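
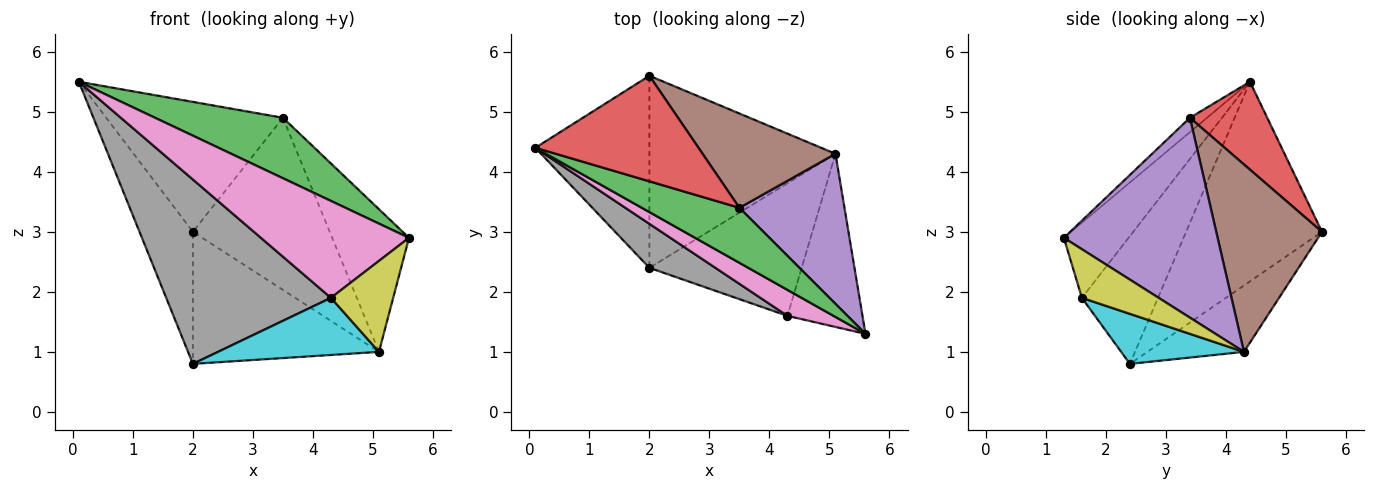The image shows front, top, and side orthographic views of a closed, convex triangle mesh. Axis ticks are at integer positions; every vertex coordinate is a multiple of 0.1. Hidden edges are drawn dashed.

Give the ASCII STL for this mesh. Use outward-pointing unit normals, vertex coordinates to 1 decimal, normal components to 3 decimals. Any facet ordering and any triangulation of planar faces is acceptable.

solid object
 facet normal -0.822 0.323 -0.470
  outer loop
   vertex 2.0 2.4 0.8
   vertex 0.1 4.4 5.5
   vertex 2.0 5.6 3.0
  endloop
 endfacet
 facet normal -0.282 0.544 -0.791
  outer loop
   vertex 5.1 4.3 1.0
   vertex 2.0 2.4 0.8
   vertex 2.0 5.6 3.0
  endloop
 endfacet
 facet normal -0.098 -0.736 0.670
  outer loop
   vertex 3.5 3.4 4.9
   vertex 0.1 4.4 5.5
   vertex 5.6 1.3 2.9
  endloop
 endfacet
 facet normal 0.322 0.735 0.597
  outer loop
   vertex 3.5 3.4 4.9
   vertex 2.0 5.6 3.0
   vertex 0.1 4.4 5.5
  endloop
 endfacet
 facet normal 0.810 0.404 0.425
  outer loop
   vertex 3.5 3.4 4.9
   vertex 5.6 1.3 2.9
   vertex 5.1 4.3 1.0
  endloop
 endfacet
 facet normal 0.561 0.726 0.398
  outer loop
   vertex 3.5 3.4 4.9
   vertex 5.1 4.3 1.0
   vertex 2.0 5.6 3.0
  endloop
 endfacet
 facet normal -0.389 -0.890 0.239
  outer loop
   vertex 4.3 1.6 1.9
   vertex 5.6 1.3 2.9
   vertex 0.1 4.4 5.5
  endloop
 endfacet
 facet normal -0.410 -0.887 0.212
  outer loop
   vertex 4.3 1.6 1.9
   vertex 0.1 4.4 5.5
   vertex 2.0 2.4 0.8
  endloop
 endfacet
 facet normal 0.498 -0.403 -0.768
  outer loop
   vertex 4.3 1.6 1.9
   vertex 5.1 4.3 1.0
   vertex 5.6 1.3 2.9
  endloop
 endfacet
 facet normal 0.289 -0.379 -0.879
  outer loop
   vertex 4.3 1.6 1.9
   vertex 2.0 2.4 0.8
   vertex 5.1 4.3 1.0
  endloop
 endfacet
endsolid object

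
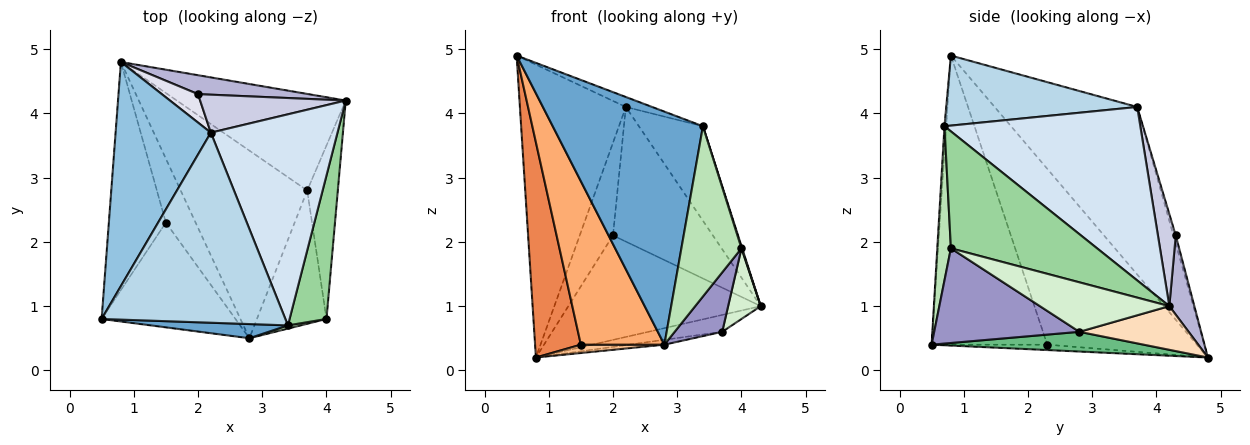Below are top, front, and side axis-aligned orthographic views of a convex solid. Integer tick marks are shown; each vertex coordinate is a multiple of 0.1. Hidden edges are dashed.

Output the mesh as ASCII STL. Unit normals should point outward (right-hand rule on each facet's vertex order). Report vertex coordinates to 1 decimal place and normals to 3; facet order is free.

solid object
 facet normal -0.011 -0.998 0.061
  outer loop
   vertex 3.4 0.7 3.8
   vertex 0.5 0.8 4.9
   vertex 2.8 0.5 0.4
  endloop
 endfacet
 facet normal -0.730 0.543 0.415
  outer loop
   vertex 2.2 3.7 4.1
   vertex 0.8 4.8 0.2
   vertex 0.5 0.8 4.9
  endloop
 endfacet
 facet normal 0.356 0.049 0.933
  outer loop
   vertex 2.2 3.7 4.1
   vertex 0.5 0.8 4.9
   vertex 3.4 0.7 3.8
  endloop
 endfacet
 facet normal 0.781 0.255 0.570
  outer loop
   vertex 2.2 3.7 4.1
   vertex 3.4 0.7 3.8
   vertex 4.3 4.2 1.0
  endloop
 endfacet
 facet normal -0.913 -0.279 -0.296
  outer loop
   vertex 1.5 2.3 0.4
   vertex 0.5 0.8 4.9
   vertex 0.8 4.8 0.2
  endloop
 endfacet
 facet normal -0.759 -0.548 -0.351
  outer loop
   vertex 1.5 2.3 0.4
   vertex 2.8 0.5 0.4
   vertex 0.5 0.8 4.9
  endloop
 endfacet
 facet normal -0.177 -0.128 -0.976
  outer loop
   vertex 1.5 2.3 0.4
   vertex 0.8 4.8 0.2
   vertex 2.8 0.5 0.4
  endloop
 endfacet
 facet normal 0.247 0.167 -0.955
  outer loop
   vertex 3.7 2.8 0.6
   vertex 0.8 4.8 0.2
   vertex 4.3 4.2 1.0
  endloop
 endfacet
 facet normal 0.154 0.026 -0.988
  outer loop
   vertex 3.7 2.8 0.6
   vertex 2.8 0.5 0.4
   vertex 0.8 4.8 0.2
  endloop
 endfacet
 facet normal 0.954 -0.004 0.301
  outer loop
   vertex 4.0 0.8 1.9
   vertex 4.3 4.2 1.0
   vertex 3.4 0.7 3.8
  endloop
 endfacet
 facet normal 0.221 -0.975 0.018
  outer loop
   vertex 4.0 0.8 1.9
   vertex 3.4 0.7 3.8
   vertex 2.8 0.5 0.4
  endloop
 endfacet
 facet normal 0.832 -0.210 -0.514
  outer loop
   vertex 4.0 0.8 1.9
   vertex 3.7 2.8 0.6
   vertex 4.3 4.2 1.0
  endloop
 endfacet
 facet normal 0.779 -0.255 -0.572
  outer loop
   vertex 4.0 0.8 1.9
   vertex 2.8 0.5 0.4
   vertex 3.7 2.8 0.6
  endloop
 endfacet
 facet normal 0.127 0.976 0.177
  outer loop
   vertex 2.0 4.3 2.1
   vertex 4.3 4.2 1.0
   vertex 0.8 4.8 0.2
  endloop
 endfacet
 facet normal 0.169 0.949 0.268
  outer loop
   vertex 2.0 4.3 2.1
   vertex 2.2 3.7 4.1
   vertex 4.3 4.2 1.0
  endloop
 endfacet
 facet normal -0.066 0.954 0.293
  outer loop
   vertex 2.0 4.3 2.1
   vertex 0.8 4.8 0.2
   vertex 2.2 3.7 4.1
  endloop
 endfacet
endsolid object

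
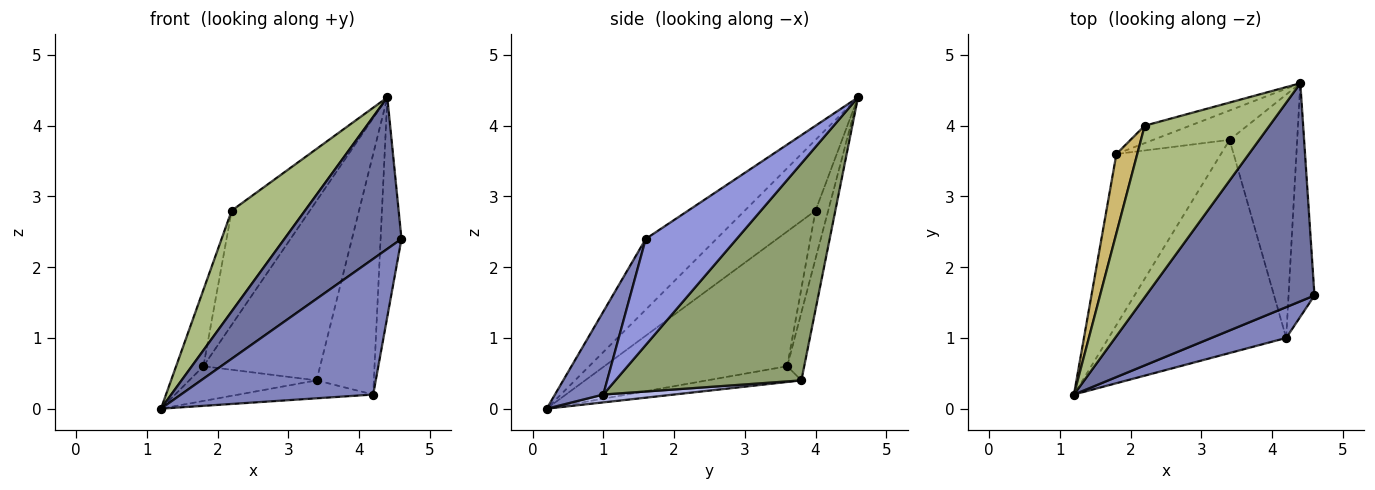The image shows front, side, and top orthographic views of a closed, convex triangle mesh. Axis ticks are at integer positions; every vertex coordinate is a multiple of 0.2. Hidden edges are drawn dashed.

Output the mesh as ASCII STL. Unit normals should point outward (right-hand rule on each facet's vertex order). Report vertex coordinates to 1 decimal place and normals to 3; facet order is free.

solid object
 facet normal -0.326 -0.539 0.776
  outer loop
   vertex 4.4 4.6 4.4
   vertex 1.2 0.2 0.0
   vertex 4.6 1.6 2.4
  endloop
 endfacet
 facet normal 0.238 -0.947 0.215
  outer loop
   vertex 4.2 1.0 0.2
   vertex 4.6 1.6 2.4
   vertex 1.2 0.2 0.0
  endloop
 endfacet
 facet normal 0.948 0.218 -0.232
  outer loop
   vertex 4.2 1.0 0.2
   vertex 4.4 4.6 4.4
   vertex 4.6 1.6 2.4
  endloop
 endfacet
 facet normal 0.044 0.084 -0.996
  outer loop
   vertex 3.4 3.8 0.4
   vertex 4.2 1.0 0.2
   vertex 1.2 0.2 0.0
  endloop
 endfacet
 facet normal 0.916 0.282 -0.285
  outer loop
   vertex 3.4 3.8 0.4
   vertex 4.4 4.6 4.4
   vertex 4.2 1.0 0.2
  endloop
 endfacet
 facet normal -0.439 -0.455 0.775
  outer loop
   vertex 2.2 4.0 2.8
   vertex 1.2 0.2 0.0
   vertex 4.4 4.6 4.4
  endloop
 endfacet
 facet normal -0.142 0.977 -0.160
  outer loop
   vertex 1.8 3.6 0.6
   vertex 4.4 4.6 4.4
   vertex 3.4 3.8 0.4
  endloop
 endfacet
 facet normal -0.158 0.976 -0.149
  outer loop
   vertex 1.8 3.6 0.6
   vertex 2.2 4.0 2.8
   vertex 4.4 4.6 4.4
  endloop
 endfacet
 facet normal -0.146 0.197 -0.970
  outer loop
   vertex 1.8 3.6 0.6
   vertex 3.4 3.8 0.4
   vertex 1.2 0.2 0.0
  endloop
 endfacet
 facet normal -0.978 0.146 0.151
  outer loop
   vertex 1.8 3.6 0.6
   vertex 1.2 0.2 0.0
   vertex 2.2 4.0 2.8
  endloop
 endfacet
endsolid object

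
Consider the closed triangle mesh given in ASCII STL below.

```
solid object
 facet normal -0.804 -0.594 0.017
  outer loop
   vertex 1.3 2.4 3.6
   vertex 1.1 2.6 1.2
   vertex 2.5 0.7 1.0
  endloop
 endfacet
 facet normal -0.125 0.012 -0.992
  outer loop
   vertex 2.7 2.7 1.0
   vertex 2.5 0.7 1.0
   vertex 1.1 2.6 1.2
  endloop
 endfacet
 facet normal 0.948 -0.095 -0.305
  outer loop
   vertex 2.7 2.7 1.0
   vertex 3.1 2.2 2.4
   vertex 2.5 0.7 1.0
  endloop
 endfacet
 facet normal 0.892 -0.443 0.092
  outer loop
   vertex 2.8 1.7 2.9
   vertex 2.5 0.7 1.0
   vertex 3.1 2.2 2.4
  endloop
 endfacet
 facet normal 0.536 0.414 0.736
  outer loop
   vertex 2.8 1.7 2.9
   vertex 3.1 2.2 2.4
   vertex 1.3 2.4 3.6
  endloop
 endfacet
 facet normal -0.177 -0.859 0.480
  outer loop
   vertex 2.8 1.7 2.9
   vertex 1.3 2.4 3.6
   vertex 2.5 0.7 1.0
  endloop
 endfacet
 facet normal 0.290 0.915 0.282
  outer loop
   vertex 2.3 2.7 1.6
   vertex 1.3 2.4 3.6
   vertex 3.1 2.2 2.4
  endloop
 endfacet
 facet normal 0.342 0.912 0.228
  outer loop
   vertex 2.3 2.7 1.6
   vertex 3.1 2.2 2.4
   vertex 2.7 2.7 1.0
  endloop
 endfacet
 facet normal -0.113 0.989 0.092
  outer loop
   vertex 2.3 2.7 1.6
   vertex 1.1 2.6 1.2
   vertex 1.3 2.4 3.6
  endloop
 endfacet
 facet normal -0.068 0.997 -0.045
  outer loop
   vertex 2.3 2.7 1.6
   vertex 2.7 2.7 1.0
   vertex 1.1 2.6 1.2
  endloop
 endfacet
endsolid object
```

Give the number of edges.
15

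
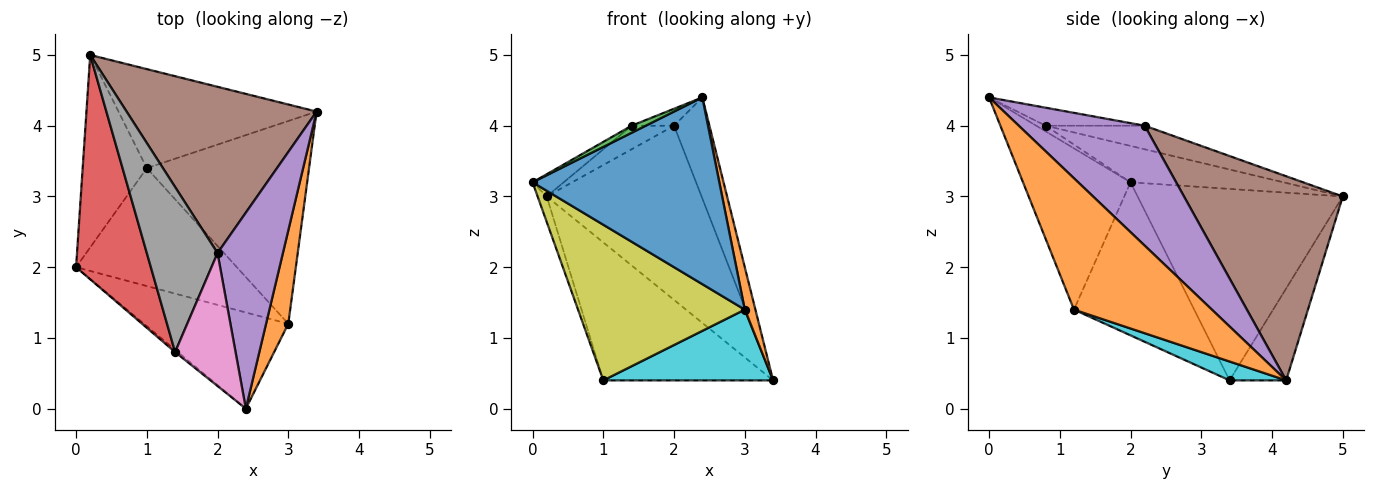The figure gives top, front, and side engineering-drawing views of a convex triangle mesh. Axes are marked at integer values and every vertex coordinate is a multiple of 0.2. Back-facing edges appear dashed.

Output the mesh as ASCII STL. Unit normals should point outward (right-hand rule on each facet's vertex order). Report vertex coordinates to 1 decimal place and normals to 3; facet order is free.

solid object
 facet normal -0.456 -0.791 -0.408
  outer loop
   vertex 3.0 1.2 1.4
   vertex 2.4 0.0 4.4
   vertex 0.0 2.0 3.2
  endloop
 endfacet
 facet normal 0.983 -0.076 0.166
  outer loop
   vertex 3.0 1.2 1.4
   vertex 3.4 4.2 0.4
   vertex 2.4 0.0 4.4
  endloop
 endfacet
 facet normal -0.535 -0.802 -0.267
  outer loop
   vertex 1.4 0.8 4.0
   vertex 0.0 2.0 3.2
   vertex 2.4 0.0 4.4
  endloop
 endfacet
 facet normal -0.436 0.089 0.896
  outer loop
   vertex 1.4 0.8 4.0
   vertex 0.2 5.0 3.0
   vertex 0.0 2.0 3.2
  endloop
 endfacet
 facet normal 0.853 0.239 0.465
  outer loop
   vertex 2.0 2.2 4.0
   vertex 2.4 0.0 4.4
   vertex 3.4 4.2 0.4
  endloop
 endfacet
 facet normal 0.596 0.581 0.554
  outer loop
   vertex 2.0 2.2 4.0
   vertex 3.4 4.2 0.4
   vertex 0.2 5.0 3.0
  endloop
 endfacet
 facet normal -0.283 0.121 0.951
  outer loop
   vertex 2.0 2.2 4.0
   vertex 1.4 0.8 4.0
   vertex 2.4 0.0 4.4
  endloop
 endfacet
 facet normal -0.313 0.134 0.940
  outer loop
   vertex 2.0 2.2 4.0
   vertex 0.2 5.0 3.0
   vertex 1.4 0.8 4.0
  endloop
 endfacet
 facet normal -0.498 -0.691 -0.524
  outer loop
   vertex 1.0 3.4 0.4
   vertex 3.0 1.2 1.4
   vertex 0.0 2.0 3.2
  endloop
 endfacet
 facet normal 0.109 -0.327 -0.939
  outer loop
   vertex 1.0 3.4 0.4
   vertex 3.4 4.2 0.4
   vertex 3.0 1.2 1.4
  endloop
 endfacet
 facet normal -0.947 0.042 -0.317
  outer loop
   vertex 1.0 3.4 0.4
   vertex 0.0 2.0 3.2
   vertex 0.2 5.0 3.0
  endloop
 endfacet
 facet normal -0.261 0.784 -0.563
  outer loop
   vertex 1.0 3.4 0.4
   vertex 0.2 5.0 3.0
   vertex 3.4 4.2 0.4
  endloop
 endfacet
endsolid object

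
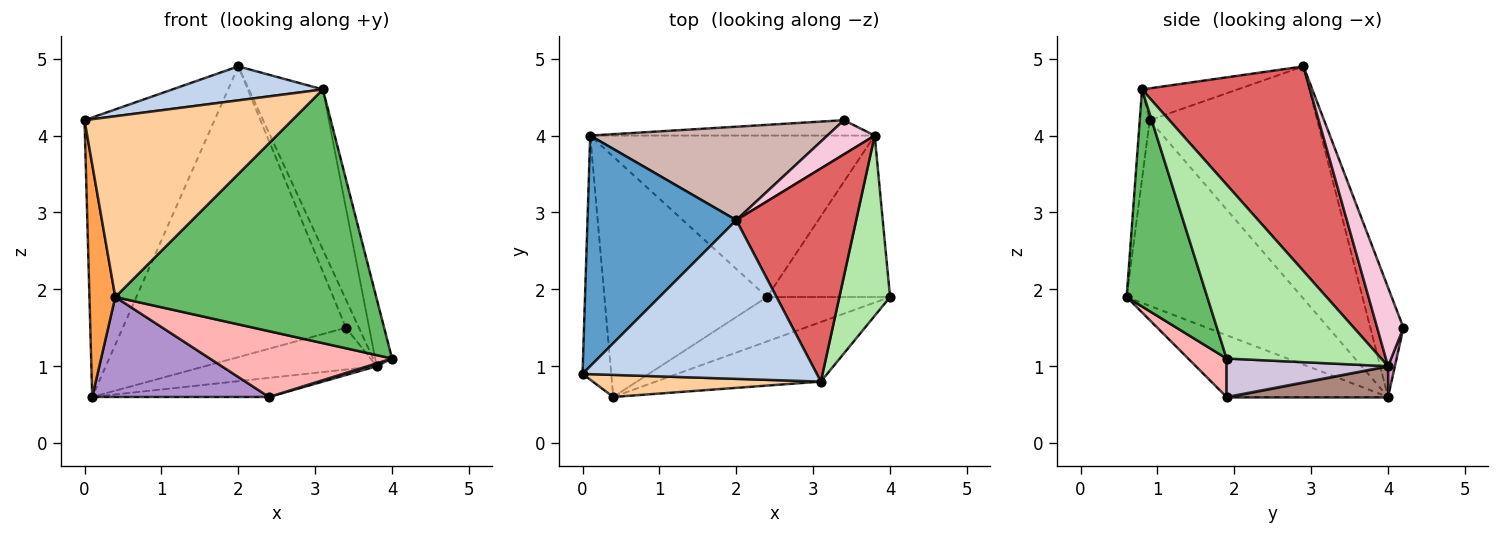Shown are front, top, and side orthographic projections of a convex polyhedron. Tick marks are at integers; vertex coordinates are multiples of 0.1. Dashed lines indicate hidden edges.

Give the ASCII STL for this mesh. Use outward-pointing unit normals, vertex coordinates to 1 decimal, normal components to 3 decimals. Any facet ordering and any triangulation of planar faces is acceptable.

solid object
 facet normal -0.705 0.547 0.451
  outer loop
   vertex 2.0 2.9 4.9
   vertex 0.1 4.0 0.6
   vertex 0.0 0.9 4.2
  endloop
 endfacet
 facet normal -0.132 -0.207 0.969
  outer loop
   vertex 3.1 0.8 4.6
   vertex 2.0 2.9 4.9
   vertex 0.0 0.9 4.2
  endloop
 endfacet
 facet normal -0.978 -0.144 -0.151
  outer loop
   vertex 0.4 0.6 1.9
   vertex 0.0 0.9 4.2
   vertex 0.1 4.0 0.6
  endloop
 endfacet
 facet normal -0.048 -0.992 0.121
  outer loop
   vertex 0.4 0.6 1.9
   vertex 3.1 0.8 4.6
   vertex 0.0 0.9 4.2
  endloop
 endfacet
 facet normal 0.288 -0.932 -0.219
  outer loop
   vertex 0.4 0.6 1.9
   vertex 4.0 1.9 1.1
   vertex 3.1 0.8 4.6
  endloop
 endfacet
 facet normal 0.955 0.104 0.278
  outer loop
   vertex 3.8 4.0 1.0
   vertex 3.1 0.8 4.6
   vertex 4.0 1.9 1.1
  endloop
 endfacet
 facet normal 0.807 0.355 0.472
  outer loop
   vertex 3.8 4.0 1.0
   vertex 2.0 2.9 4.9
   vertex 3.1 0.8 4.6
  endloop
 endfacet
 facet normal 0.172 -0.816 -0.551
  outer loop
   vertex 2.4 1.9 0.6
   vertex 4.0 1.9 1.1
   vertex 0.4 0.6 1.9
  endloop
 endfacet
 facet normal -0.331 -0.362 -0.871
  outer loop
   vertex 2.4 1.9 0.6
   vertex 0.4 0.6 1.9
   vertex 0.1 4.0 0.6
  endloop
 endfacet
 facet normal 0.298 -0.017 -0.954
  outer loop
   vertex 2.4 1.9 0.6
   vertex 3.8 4.0 1.0
   vertex 4.0 1.9 1.1
  endloop
 endfacet
 facet normal 0.107 0.117 -0.987
  outer loop
   vertex 2.4 1.9 0.6
   vertex 0.1 4.0 0.6
   vertex 3.8 4.0 1.0
  endloop
 endfacet
 facet normal -0.140 0.943 0.303
  outer loop
   vertex 3.4 4.2 1.5
   vertex 0.1 4.0 0.6
   vertex 2.0 2.9 4.9
  endloop
 endfacet
 facet normal 0.037 0.938 -0.345
  outer loop
   vertex 3.4 4.2 1.5
   vertex 3.8 4.0 1.0
   vertex 0.1 4.0 0.6
  endloop
 endfacet
 facet normal 0.789 0.391 0.474
  outer loop
   vertex 3.4 4.2 1.5
   vertex 2.0 2.9 4.9
   vertex 3.8 4.0 1.0
  endloop
 endfacet
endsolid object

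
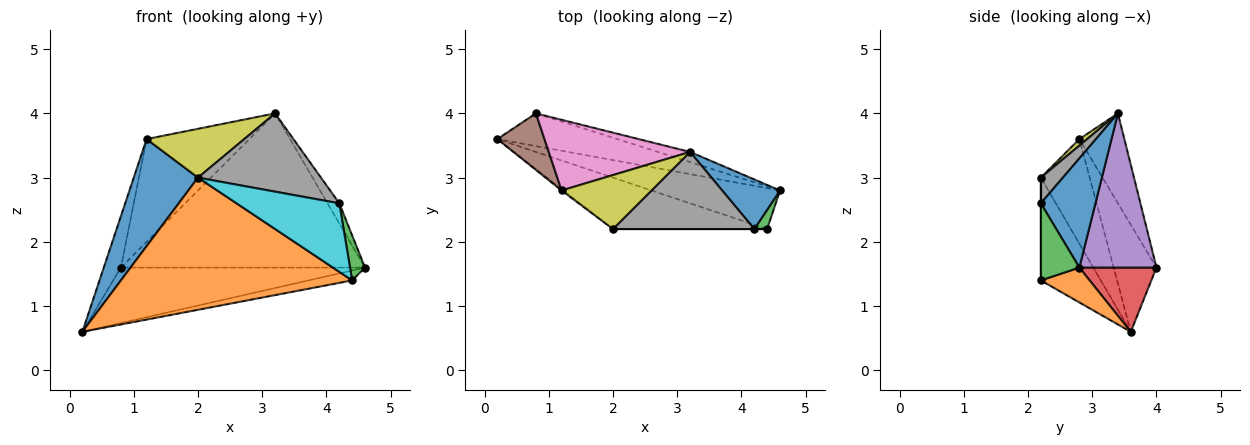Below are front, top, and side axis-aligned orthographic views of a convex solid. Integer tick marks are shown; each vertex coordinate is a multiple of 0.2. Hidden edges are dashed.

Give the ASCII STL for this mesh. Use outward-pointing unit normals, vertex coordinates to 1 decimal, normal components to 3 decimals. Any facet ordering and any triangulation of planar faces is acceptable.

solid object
 facet normal 0.868 0.187 0.460
  outer loop
   vertex 3.2 3.4 4.0
   vertex 4.2 2.2 2.6
   vertex 4.6 2.8 1.6
  endloop
 endfacet
 facet normal 0.255 0.228 -0.940
  outer loop
   vertex 4.4 2.2 1.4
   vertex 0.2 3.6 0.6
   vertex 4.6 2.8 1.6
  endloop
 endfacet
 facet normal 0.921 -0.358 0.153
  outer loop
   vertex 4.4 2.2 1.4
   vertex 4.6 2.8 1.6
   vertex 4.2 2.2 2.6
  endloop
 endfacet
 facet normal 0.263 0.831 -0.490
  outer loop
   vertex 0.8 4.0 1.6
   vertex 4.6 2.8 1.6
   vertex 0.2 3.6 0.6
  endloop
 endfacet
 facet normal 0.301 0.952 -0.063
  outer loop
   vertex 0.8 4.0 1.6
   vertex 3.2 3.4 4.0
   vertex 4.6 2.8 1.6
  endloop
 endfacet
 facet normal -0.860 0.344 0.378
  outer loop
   vertex 0.8 4.0 1.6
   vertex 0.2 3.6 0.6
   vertex 1.2 2.8 3.6
  endloop
 endfacet
 facet normal -0.339 0.775 0.533
  outer loop
   vertex 0.8 4.0 1.6
   vertex 1.2 2.8 3.6
   vertex 3.2 3.4 4.0
  endloop
 endfacet
 facet normal 0.127 -0.707 0.696
  outer loop
   vertex 2.0 2.2 3.0
   vertex 4.2 2.2 2.6
   vertex 3.2 3.4 4.0
  endloop
 endfacet
 facet normal 0.053 -0.670 0.740
  outer loop
   vertex 2.0 2.2 3.0
   vertex 3.2 3.4 4.0
   vertex 1.2 2.8 3.6
  endloop
 endfacet
 facet normal 0.000 -1.000 0.000
  outer loop
   vertex 2.0 2.2 3.0
   vertex 4.4 2.2 1.4
   vertex 4.2 2.2 2.6
  endloop
 endfacet
 facet normal -0.605 -0.796 -0.011
  outer loop
   vertex 2.0 2.2 3.0
   vertex 1.2 2.8 3.6
   vertex 0.2 3.6 0.6
  endloop
 endfacet
 facet normal -0.235 -0.906 -0.352
  outer loop
   vertex 2.0 2.2 3.0
   vertex 0.2 3.6 0.6
   vertex 4.4 2.2 1.4
  endloop
 endfacet
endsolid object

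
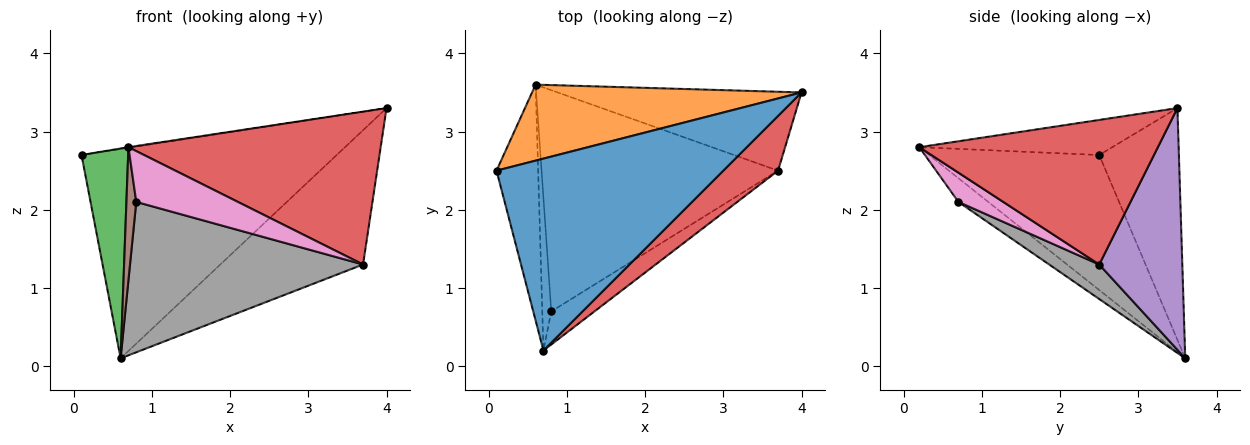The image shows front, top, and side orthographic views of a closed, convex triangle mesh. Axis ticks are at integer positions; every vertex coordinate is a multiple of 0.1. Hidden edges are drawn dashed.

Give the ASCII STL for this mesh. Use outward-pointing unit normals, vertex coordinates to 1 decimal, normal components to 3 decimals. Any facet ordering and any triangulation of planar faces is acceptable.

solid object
 facet normal -0.153 0.003 0.988
  outer loop
   vertex 0.7 0.2 2.8
   vertex 4.0 3.5 3.3
   vertex 0.1 2.5 2.7
  endloop
 endfacet
 facet normal -0.282 0.902 0.327
  outer loop
   vertex 0.6 3.6 0.1
   vertex 0.1 2.5 2.7
   vertex 4.0 3.5 3.3
  endloop
 endfacet
 facet normal -0.924 -0.254 -0.285
  outer loop
   vertex 0.6 3.6 0.1
   vertex 0.7 0.2 2.8
   vertex 0.1 2.5 2.7
  endloop
 endfacet
 facet normal 0.665 -0.703 0.252
  outer loop
   vertex 3.7 2.5 1.3
   vertex 4.0 3.5 3.3
   vertex 0.7 0.2 2.8
  endloop
 endfacet
 facet normal 0.449 0.771 -0.453
  outer loop
   vertex 3.7 2.5 1.3
   vertex 0.6 3.6 0.1
   vertex 4.0 3.5 3.3
  endloop
 endfacet
 facet normal -0.894 -0.295 -0.338
  outer loop
   vertex 0.8 0.7 2.1
   vertex 0.7 0.2 2.8
   vertex 0.6 3.6 0.1
  endloop
 endfacet
 facet normal 0.347 -0.786 -0.512
  outer loop
   vertex 0.8 0.7 2.1
   vertex 3.7 2.5 1.3
   vertex 0.7 0.2 2.8
  endloop
 endfacet
 facet normal 0.120 -0.558 -0.821
  outer loop
   vertex 0.8 0.7 2.1
   vertex 0.6 3.6 0.1
   vertex 3.7 2.5 1.3
  endloop
 endfacet
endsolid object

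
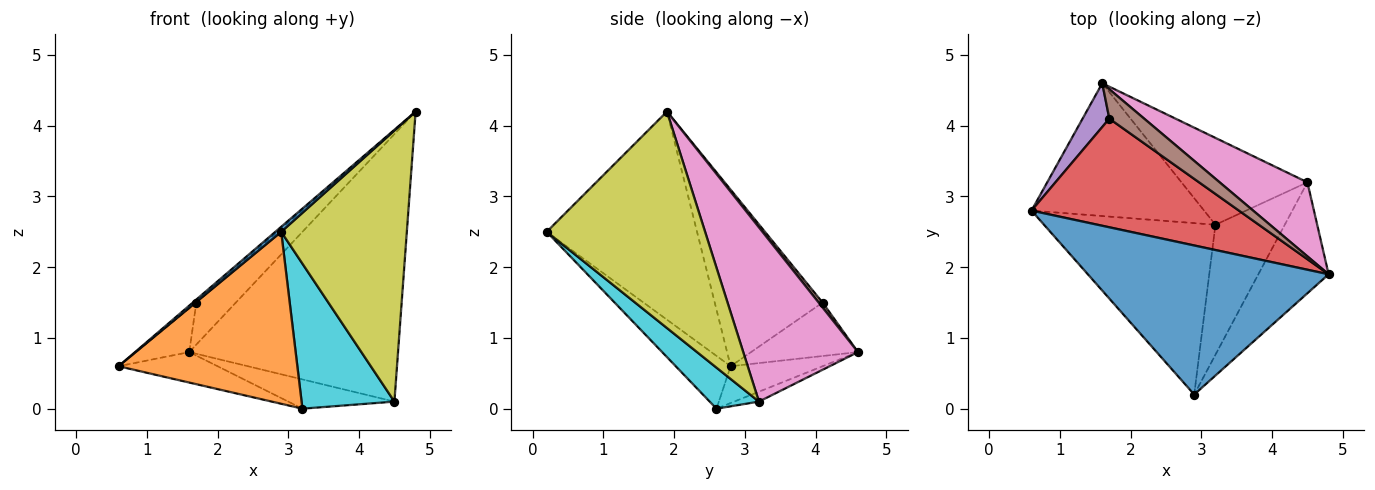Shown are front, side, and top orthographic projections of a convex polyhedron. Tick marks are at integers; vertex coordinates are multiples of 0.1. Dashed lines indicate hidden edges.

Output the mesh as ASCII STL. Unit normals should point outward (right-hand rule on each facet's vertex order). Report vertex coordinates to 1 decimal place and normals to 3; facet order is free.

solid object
 facet normal -0.654 -0.026 0.756
  outer loop
   vertex 2.9 0.2 2.5
   vertex 4.8 1.9 4.2
   vertex 0.6 2.8 0.6
  endloop
 endfacet
 facet normal -0.212 -0.692 -0.690
  outer loop
   vertex 3.2 2.6 0.0
   vertex 2.9 0.2 2.5
   vertex 0.6 2.8 0.6
  endloop
 endfacet
 facet normal -0.203 0.219 -0.954
  outer loop
   vertex 1.6 4.6 0.8
   vertex 3.2 2.6 0.0
   vertex 0.6 2.8 0.6
  endloop
 endfacet
 facet normal -0.648 0.021 0.761
  outer loop
   vertex 1.7 4.1 1.5
   vertex 0.6 2.8 0.6
   vertex 4.8 1.9 4.2
  endloop
 endfacet
 facet normal -0.816 0.408 0.408
  outer loop
   vertex 1.7 4.1 1.5
   vertex 1.6 4.6 0.8
   vertex 0.6 2.8 0.6
  endloop
 endfacet
 facet normal 0.082 0.816 0.572
  outer loop
   vertex 1.7 4.1 1.5
   vertex 4.8 1.9 4.2
   vertex 1.6 4.6 0.8
  endloop
 endfacet
 facet normal 0.468 0.852 0.236
  outer loop
   vertex 4.5 3.2 0.1
   vertex 1.6 4.6 0.8
   vertex 4.8 1.9 4.2
  endloop
 endfacet
 facet normal -0.074 0.319 -0.945
  outer loop
   vertex 4.5 3.2 0.1
   vertex 3.2 2.6 0.0
   vertex 1.6 4.6 0.8
  endloop
 endfacet
 facet normal 0.759 -0.602 -0.246
  outer loop
   vertex 4.5 3.2 0.1
   vertex 4.8 1.9 4.2
   vertex 2.9 0.2 2.5
  endloop
 endfacet
 facet normal 0.367 -0.693 -0.621
  outer loop
   vertex 4.5 3.2 0.1
   vertex 2.9 0.2 2.5
   vertex 3.2 2.6 0.0
  endloop
 endfacet
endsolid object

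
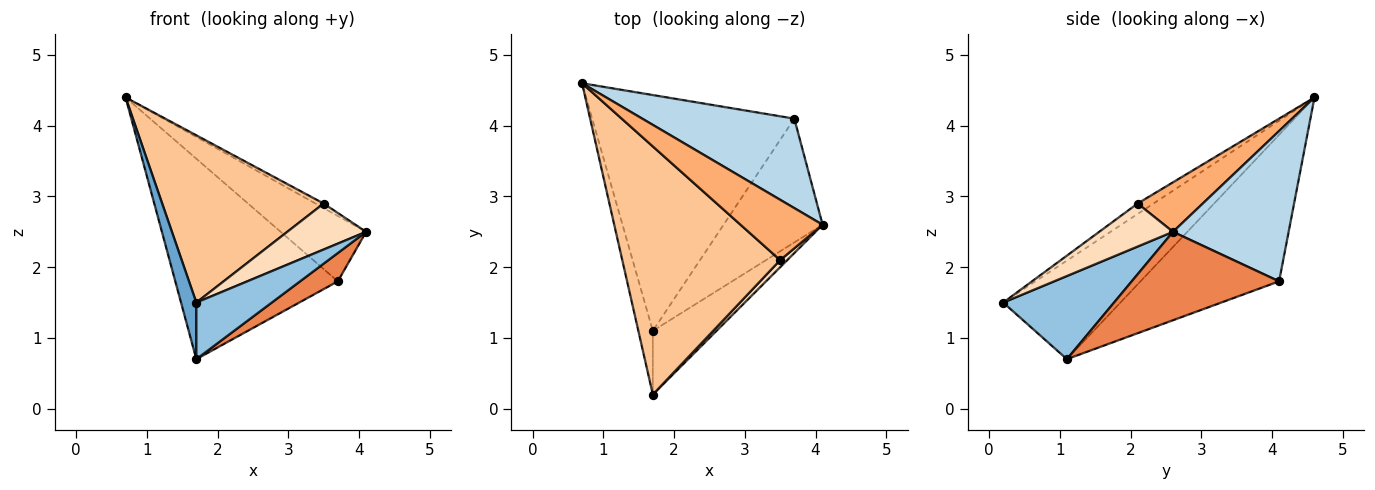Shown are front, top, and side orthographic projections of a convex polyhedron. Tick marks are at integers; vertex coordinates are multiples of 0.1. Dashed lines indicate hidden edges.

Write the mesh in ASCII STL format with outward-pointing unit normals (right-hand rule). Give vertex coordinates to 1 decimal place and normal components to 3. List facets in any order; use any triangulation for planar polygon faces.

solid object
 facet normal -0.981 -0.128 -0.144
  outer loop
   vertex 1.7 1.1 0.7
   vertex 1.7 0.2 1.5
   vertex 0.7 4.6 4.4
  endloop
 endfacet
 facet normal 0.698 -0.475 -0.535
  outer loop
   vertex 1.7 1.1 0.7
   vertex 4.1 2.6 2.5
   vertex 1.7 0.2 1.5
  endloop
 endfacet
 facet normal 0.624 0.461 0.631
  outer loop
   vertex 3.7 4.1 1.8
   vertex 0.7 4.6 4.4
   vertex 4.1 2.6 2.5
  endloop
 endfacet
 facet normal -0.484 0.567 -0.667
  outer loop
   vertex 3.7 4.1 1.8
   vertex 1.7 1.1 0.7
   vertex 0.7 4.6 4.4
  endloop
 endfacet
 facet normal 0.657 -0.168 -0.735
  outer loop
   vertex 3.7 4.1 1.8
   vertex 4.1 2.6 2.5
   vertex 1.7 1.1 0.7
  endloop
 endfacet
 facet normal 0.516 0.065 0.854
  outer loop
   vertex 3.5 2.1 2.9
   vertex 4.1 2.6 2.5
   vertex 0.7 4.6 4.4
  endloop
 endfacet
 facet normal -0.055 -0.558 0.828
  outer loop
   vertex 3.5 2.1 2.9
   vertex 0.7 4.6 4.4
   vertex 1.7 0.2 1.5
  endloop
 endfacet
 facet normal 0.679 -0.726 0.112
  outer loop
   vertex 3.5 2.1 2.9
   vertex 1.7 0.2 1.5
   vertex 4.1 2.6 2.5
  endloop
 endfacet
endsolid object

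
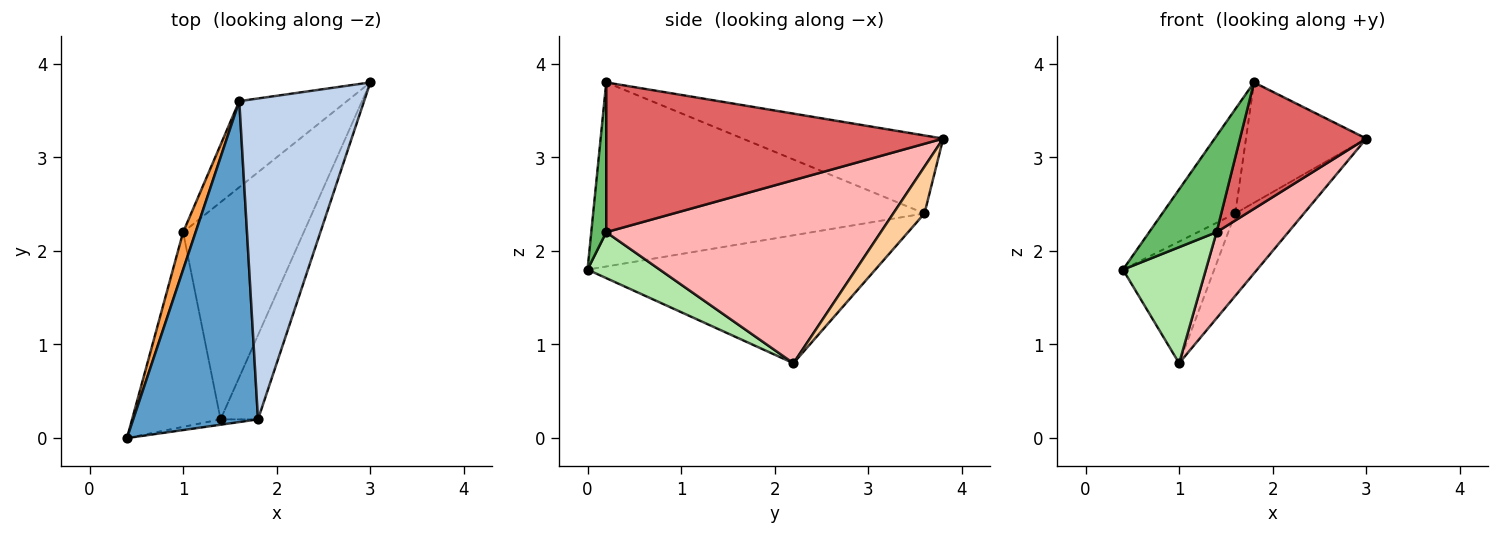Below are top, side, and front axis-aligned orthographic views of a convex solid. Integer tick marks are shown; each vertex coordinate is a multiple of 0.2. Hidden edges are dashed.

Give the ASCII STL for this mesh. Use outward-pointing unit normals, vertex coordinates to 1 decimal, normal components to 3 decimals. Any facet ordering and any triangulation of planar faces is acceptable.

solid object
 facet normal -0.814 0.179 0.552
  outer loop
   vertex 1.6 3.6 2.4
   vertex 0.4 0.0 1.8
   vertex 1.8 0.2 3.8
  endloop
 endfacet
 facet normal -0.505 0.303 0.808
  outer loop
   vertex 1.6 3.6 2.4
   vertex 1.8 0.2 3.8
   vertex 3.0 3.8 3.2
  endloop
 endfacet
 facet normal -0.949 0.301 0.093
  outer loop
   vertex 1.6 3.6 2.4
   vertex 1.0 2.2 0.8
   vertex 0.4 0.0 1.8
  endloop
 endfacet
 facet normal 0.300 0.659 -0.689
  outer loop
   vertex 1.6 3.6 2.4
   vertex 3.0 3.8 3.2
   vertex 1.0 2.2 0.8
  endloop
 endfacet
 facet normal 0.217 -0.975 -0.054
  outer loop
   vertex 1.4 0.2 2.2
   vertex 1.8 0.2 3.8
   vertex 0.4 0.0 1.8
  endloop
 endfacet
 facet normal 0.407 -0.468 -0.784
  outer loop
   vertex 1.4 0.2 2.2
   vertex 0.4 0.0 1.8
   vertex 1.0 2.2 0.8
  endloop
 endfacet
 facet normal 0.912 -0.342 -0.228
  outer loop
   vertex 1.4 0.2 2.2
   vertex 3.0 3.8 3.2
   vertex 1.8 0.2 3.8
  endloop
 endfacet
 facet normal 0.816 -0.213 -0.538
  outer loop
   vertex 1.4 0.2 2.2
   vertex 1.0 2.2 0.8
   vertex 3.0 3.8 3.2
  endloop
 endfacet
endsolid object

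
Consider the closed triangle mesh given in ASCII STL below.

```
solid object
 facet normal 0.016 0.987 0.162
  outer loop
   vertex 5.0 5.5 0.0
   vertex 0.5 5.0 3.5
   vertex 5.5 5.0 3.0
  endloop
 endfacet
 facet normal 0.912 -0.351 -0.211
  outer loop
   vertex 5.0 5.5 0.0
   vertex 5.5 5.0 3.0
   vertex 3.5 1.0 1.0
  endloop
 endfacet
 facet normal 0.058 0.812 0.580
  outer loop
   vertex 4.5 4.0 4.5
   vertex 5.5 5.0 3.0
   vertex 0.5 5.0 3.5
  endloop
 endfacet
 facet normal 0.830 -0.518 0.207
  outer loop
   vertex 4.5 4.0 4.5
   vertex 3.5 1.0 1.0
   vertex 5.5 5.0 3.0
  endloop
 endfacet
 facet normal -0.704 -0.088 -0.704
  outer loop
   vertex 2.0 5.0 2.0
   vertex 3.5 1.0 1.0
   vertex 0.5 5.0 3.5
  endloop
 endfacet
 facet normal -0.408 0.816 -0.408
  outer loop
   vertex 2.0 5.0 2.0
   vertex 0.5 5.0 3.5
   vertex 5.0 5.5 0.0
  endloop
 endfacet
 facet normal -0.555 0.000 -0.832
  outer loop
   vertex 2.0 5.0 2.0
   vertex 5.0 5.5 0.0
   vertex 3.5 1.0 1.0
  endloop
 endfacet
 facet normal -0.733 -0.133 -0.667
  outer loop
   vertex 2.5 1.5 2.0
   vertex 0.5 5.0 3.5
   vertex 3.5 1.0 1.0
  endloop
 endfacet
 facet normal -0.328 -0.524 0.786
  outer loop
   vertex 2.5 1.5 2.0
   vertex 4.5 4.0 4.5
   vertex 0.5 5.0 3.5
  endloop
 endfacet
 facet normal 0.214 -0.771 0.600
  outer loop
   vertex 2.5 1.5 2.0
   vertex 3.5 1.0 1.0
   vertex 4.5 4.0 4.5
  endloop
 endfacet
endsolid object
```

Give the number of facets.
10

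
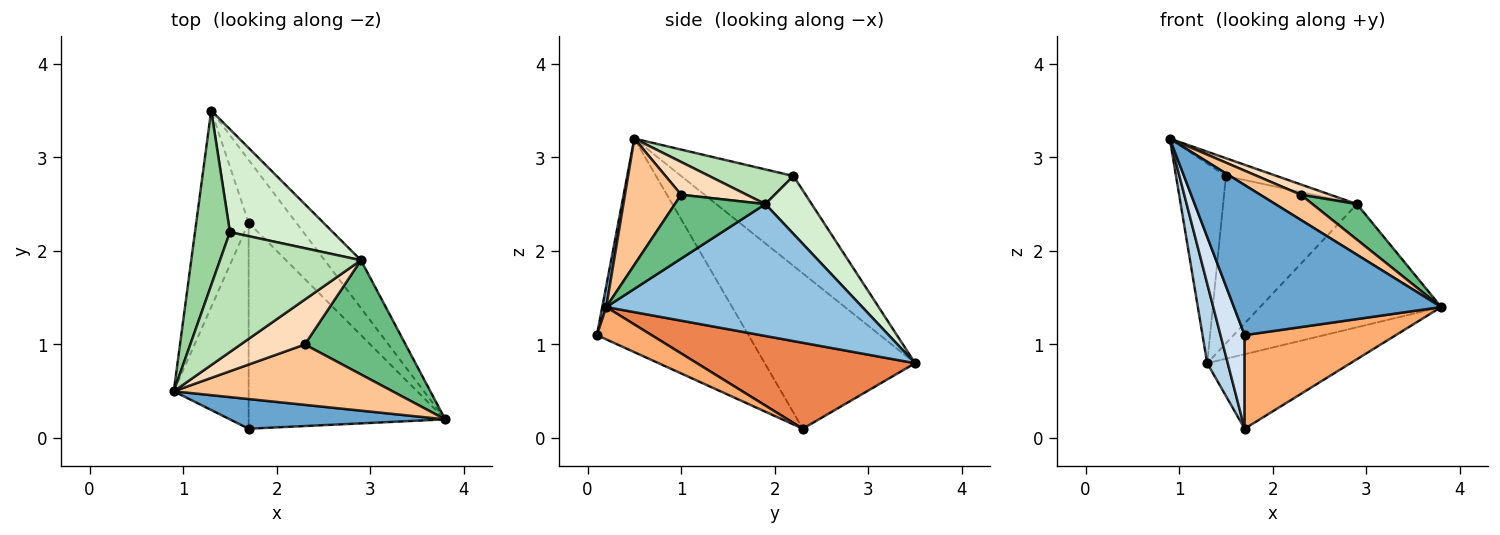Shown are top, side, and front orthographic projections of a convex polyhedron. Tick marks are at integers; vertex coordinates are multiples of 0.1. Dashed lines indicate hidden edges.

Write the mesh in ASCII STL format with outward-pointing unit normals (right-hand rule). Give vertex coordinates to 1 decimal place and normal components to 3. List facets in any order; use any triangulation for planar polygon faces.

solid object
 facet normal 0.019 -0.981 0.194
  outer loop
   vertex 1.7 0.1 1.1
   vertex 3.8 0.2 1.4
   vertex 0.9 0.5 3.2
  endloop
 endfacet
 facet normal 0.796 0.564 -0.219
  outer loop
   vertex 2.9 1.9 2.5
   vertex 3.8 0.2 1.4
   vertex 1.3 3.5 0.8
  endloop
 endfacet
 facet normal -0.940 -0.128 -0.317
  outer loop
   vertex 1.7 2.3 0.1
   vertex 0.9 0.5 3.2
   vertex 1.3 3.5 0.8
  endloop
 endfacet
 facet normal -0.933 -0.149 -0.327
  outer loop
   vertex 1.7 2.3 0.1
   vertex 1.7 0.1 1.1
   vertex 0.9 0.5 3.2
  endloop
 endfacet
 facet normal 0.758 0.498 -0.420
  outer loop
   vertex 1.7 2.3 0.1
   vertex 1.3 3.5 0.8
   vertex 3.8 0.2 1.4
  endloop
 endfacet
 facet normal 0.148 -0.409 -0.900
  outer loop
   vertex 1.7 2.3 0.1
   vertex 3.8 0.2 1.4
   vertex 1.7 0.1 1.1
  endloop
 endfacet
 facet normal 0.470 -0.340 0.814
  outer loop
   vertex 2.3 1.0 2.6
   vertex 0.9 0.5 3.2
   vertex 3.8 0.2 1.4
  endloop
 endfacet
 facet normal 0.445 -0.200 0.873
  outer loop
   vertex 2.3 1.0 2.6
   vertex 2.9 1.9 2.5
   vertex 0.9 0.5 3.2
  endloop
 endfacet
 facet normal 0.518 -0.254 0.817
  outer loop
   vertex 2.3 1.0 2.6
   vertex 3.8 0.2 1.4
   vertex 2.9 1.9 2.5
  endloop
 endfacet
 facet normal -0.861 0.383 0.335
  outer loop
   vertex 1.5 2.2 2.8
   vertex 1.3 3.5 0.8
   vertex 0.9 0.5 3.2
  endloop
 endfacet
 facet normal 0.237 0.143 0.961
  outer loop
   vertex 1.5 2.2 2.8
   vertex 0.9 0.5 3.2
   vertex 2.9 1.9 2.5
  endloop
 endfacet
 facet normal 0.283 0.817 0.503
  outer loop
   vertex 1.5 2.2 2.8
   vertex 2.9 1.9 2.5
   vertex 1.3 3.5 0.8
  endloop
 endfacet
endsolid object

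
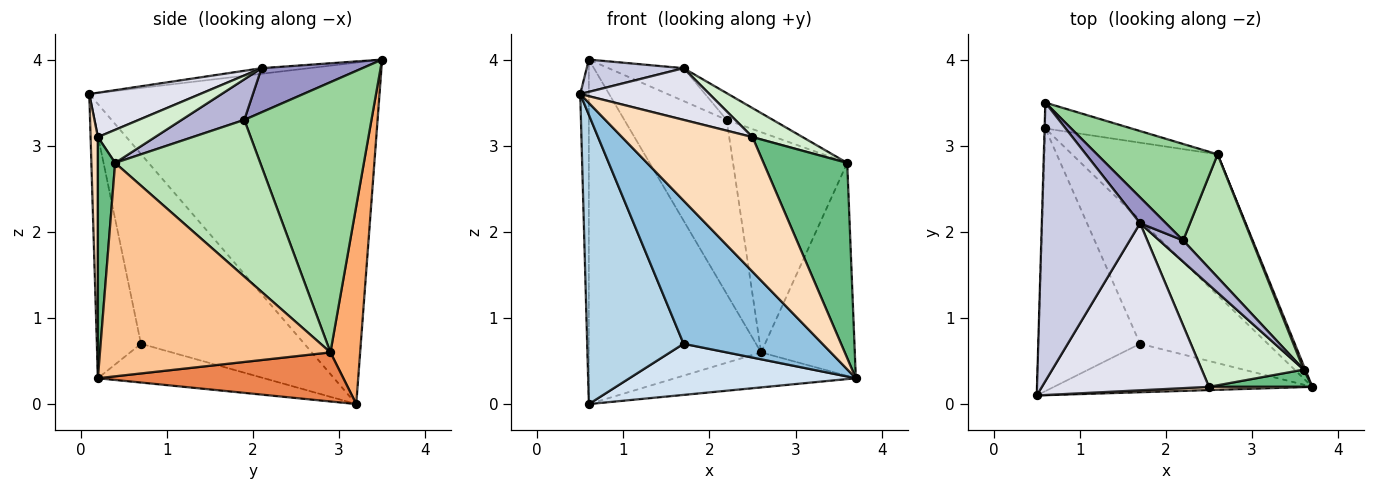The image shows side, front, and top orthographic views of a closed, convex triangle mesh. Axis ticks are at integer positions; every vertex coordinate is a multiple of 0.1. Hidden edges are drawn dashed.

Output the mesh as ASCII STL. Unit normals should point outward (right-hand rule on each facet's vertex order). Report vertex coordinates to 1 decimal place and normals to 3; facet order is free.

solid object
 facet normal -1.000 0.030 -0.002
  outer loop
   vertex 0.6 3.2 0.0
   vertex 0.5 0.1 3.6
   vertex 0.6 3.5 4.0
  endloop
 endfacet
 facet normal -0.288 -0.907 -0.307
  outer loop
   vertex 1.7 0.7 0.7
   vertex 3.7 0.2 0.3
   vertex 0.5 0.1 3.6
  endloop
 endfacet
 facet normal -0.782 -0.461 -0.419
  outer loop
   vertex 1.7 0.7 0.7
   vertex 0.5 0.1 3.6
   vertex 0.6 3.2 0.0
  endloop
 endfacet
 facet normal -0.270 -0.368 -0.890
  outer loop
   vertex 1.7 0.7 0.7
   vertex 0.6 3.2 0.0
   vertex 3.7 0.2 0.3
  endloop
 endfacet
 facet normal 0.311 0.229 -0.922
  outer loop
   vertex 2.6 2.9 0.6
   vertex 3.7 0.2 0.3
   vertex 0.6 3.2 0.0
  endloop
 endfacet
 facet normal 0.170 0.983 -0.074
  outer loop
   vertex 2.6 2.9 0.6
   vertex 0.6 3.2 0.0
   vertex 0.6 3.5 4.0
  endloop
 endfacet
 facet normal 0.926 0.377 0.007
  outer loop
   vertex 2.6 2.9 0.6
   vertex 3.6 0.4 2.8
   vertex 3.7 0.2 0.3
  endloop
 endfacet
 facet normal 0.056 -0.998 0.024
  outer loop
   vertex 2.5 0.2 3.1
   vertex 0.5 0.1 3.6
   vertex 3.7 0.2 0.3
  endloop
 endfacet
 facet normal 0.201 -0.976 0.086
  outer loop
   vertex 2.5 0.2 3.1
   vertex 3.7 0.2 0.3
   vertex 3.6 0.4 2.8
  endloop
 endfacet
 facet normal 0.736 0.592 0.328
  outer loop
   vertex 2.2 1.9 3.3
   vertex 2.6 2.9 0.6
   vertex 0.6 3.5 4.0
  endloop
 endfacet
 facet normal 0.743 0.584 0.327
  outer loop
   vertex 2.2 1.9 3.3
   vertex 3.6 0.4 2.8
   vertex 2.6 2.9 0.6
  endloop
 endfacet
 facet normal 0.298 -0.261 0.918
  outer loop
   vertex 1.7 2.1 3.9
   vertex 2.5 0.2 3.1
   vertex 3.6 0.4 2.8
  endloop
 endfacet
 facet normal 0.726 0.540 0.425
  outer loop
   vertex 1.7 2.1 3.9
   vertex 2.2 1.9 3.3
   vertex 0.6 3.5 4.0
  endloop
 endfacet
 facet normal 0.728 0.537 0.427
  outer loop
   vertex 1.7 2.1 3.9
   vertex 3.6 0.4 2.8
   vertex 2.2 1.9 3.3
  endloop
 endfacet
 facet normal -0.056 -0.115 0.992
  outer loop
   vertex 1.7 2.1 3.9
   vertex 0.6 3.5 4.0
   vertex 0.5 0.1 3.6
  endloop
 endfacet
 facet normal 0.246 -0.286 0.926
  outer loop
   vertex 1.7 2.1 3.9
   vertex 0.5 0.1 3.6
   vertex 2.5 0.2 3.1
  endloop
 endfacet
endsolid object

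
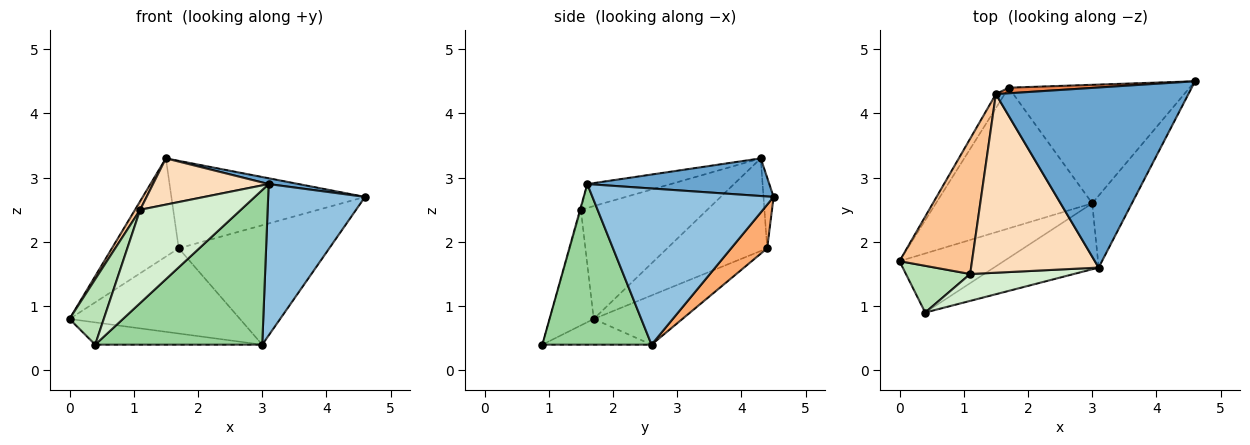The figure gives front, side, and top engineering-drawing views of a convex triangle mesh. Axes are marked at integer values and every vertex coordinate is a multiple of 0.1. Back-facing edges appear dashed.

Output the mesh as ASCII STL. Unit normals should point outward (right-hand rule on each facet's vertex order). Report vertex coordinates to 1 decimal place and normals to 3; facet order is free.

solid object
 facet normal 0.192 -0.032 0.981
  outer loop
   vertex 3.1 1.6 2.9
   vertex 4.6 4.5 2.7
   vertex 1.5 4.3 3.3
  endloop
 endfacet
 facet normal 0.861 -0.460 -0.218
  outer loop
   vertex 3.1 1.6 2.9
   vertex 3.0 2.6 0.4
   vertex 4.6 4.5 2.7
  endloop
 endfacet
 facet normal -0.829 0.554 -0.079
  outer loop
   vertex 1.7 4.4 1.9
   vertex 0.0 1.7 0.8
   vertex 1.5 4.3 3.3
  endloop
 endfacet
 facet normal -0.260 0.500 -0.826
  outer loop
   vertex 1.7 4.4 1.9
   vertex 3.0 2.6 0.4
   vertex 0.0 1.7 0.8
  endloop
 endfacet
 facet normal -0.052 0.997 0.064
  outer loop
   vertex 1.7 4.4 1.9
   vertex 1.5 4.3 3.3
   vertex 4.6 4.5 2.7
  endloop
 endfacet
 facet normal 0.167 0.700 -0.695
  outer loop
   vertex 1.7 4.4 1.9
   vertex 4.6 4.5 2.7
   vertex 3.0 2.6 0.4
  endloop
 endfacet
 facet normal -0.841 -0.034 0.540
  outer loop
   vertex 1.1 1.5 2.5
   vertex 1.5 4.3 3.3
   vertex 0.0 1.7 0.8
  endloop
 endfacet
 facet normal -0.178 -0.247 0.953
  outer loop
   vertex 1.1 1.5 2.5
   vertex 3.1 1.6 2.9
   vertex 1.5 4.3 3.3
  endloop
 endfacet
 facet normal -0.225 0.344 -0.912
  outer loop
   vertex 0.4 0.9 0.4
   vertex 0.0 1.7 0.8
   vertex 3.0 2.6 0.4
  endloop
 endfacet
 facet normal 0.515 -0.788 -0.336
  outer loop
   vertex 0.4 0.9 0.4
   vertex 3.0 2.6 0.4
   vertex 3.1 1.6 2.9
  endloop
 endfacet
 facet normal -0.723 -0.562 0.402
  outer loop
   vertex 0.4 0.9 0.4
   vertex 1.1 1.5 2.5
   vertex 0.0 1.7 0.8
  endloop
 endfacet
 facet normal -0.007 -0.961 0.277
  outer loop
   vertex 0.4 0.9 0.4
   vertex 3.1 1.6 2.9
   vertex 1.1 1.5 2.5
  endloop
 endfacet
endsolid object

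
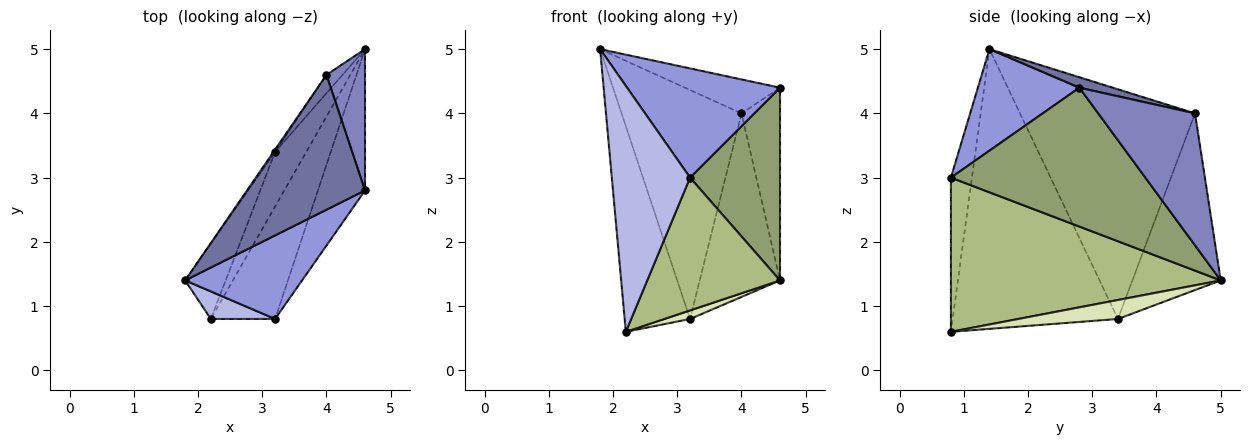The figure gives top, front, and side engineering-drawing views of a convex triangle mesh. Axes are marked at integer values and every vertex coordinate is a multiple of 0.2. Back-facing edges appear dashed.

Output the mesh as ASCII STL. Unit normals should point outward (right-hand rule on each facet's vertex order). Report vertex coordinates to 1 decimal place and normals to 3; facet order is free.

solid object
 facet normal 0.085 0.243 0.966
  outer loop
   vertex 4.0 4.6 4.0
   vertex 1.8 1.4 5.0
   vertex 4.6 2.8 4.4
  endloop
 endfacet
 facet normal 0.897 0.357 0.262
  outer loop
   vertex 4.0 4.6 4.0
   vertex 4.6 2.8 4.4
   vertex 4.6 5.0 1.4
  endloop
 endfacet
 facet normal 0.466 -0.703 0.537
  outer loop
   vertex 3.2 0.8 3.0
   vertex 4.6 2.8 4.4
   vertex 1.8 1.4 5.0
  endloop
 endfacet
 facet normal -0.258 -0.960 0.107
  outer loop
   vertex 3.2 0.8 3.0
   vertex 1.8 1.4 5.0
   vertex 2.2 0.8 0.6
  endloop
 endfacet
 facet normal 0.867 -0.401 -0.294
  outer loop
   vertex 3.2 0.8 3.0
   vertex 4.6 5.0 1.4
   vertex 4.6 2.8 4.4
  endloop
 endfacet
 facet normal 0.840 -0.414 -0.350
  outer loop
   vertex 3.2 0.8 3.0
   vertex 2.2 0.8 0.6
   vertex 4.6 5.0 1.4
  endloop
 endfacet
 facet normal -0.922 0.365 -0.134
  outer loop
   vertex 3.2 3.4 0.8
   vertex 2.2 0.8 0.6
   vertex 1.8 1.4 5.0
  endloop
 endfacet
 facet normal 0.515 -0.133 -0.847
  outer loop
   vertex 3.2 3.4 0.8
   vertex 4.6 5.0 1.4
   vertex 2.2 0.8 0.6
  endloop
 endfacet
 facet normal -0.825 0.565 -0.006
  outer loop
   vertex 3.2 3.4 0.8
   vertex 1.8 1.4 5.0
   vertex 4.0 4.6 4.0
  endloop
 endfacet
 facet normal -0.738 0.671 -0.067
  outer loop
   vertex 3.2 3.4 0.8
   vertex 4.0 4.6 4.0
   vertex 4.6 5.0 1.4
  endloop
 endfacet
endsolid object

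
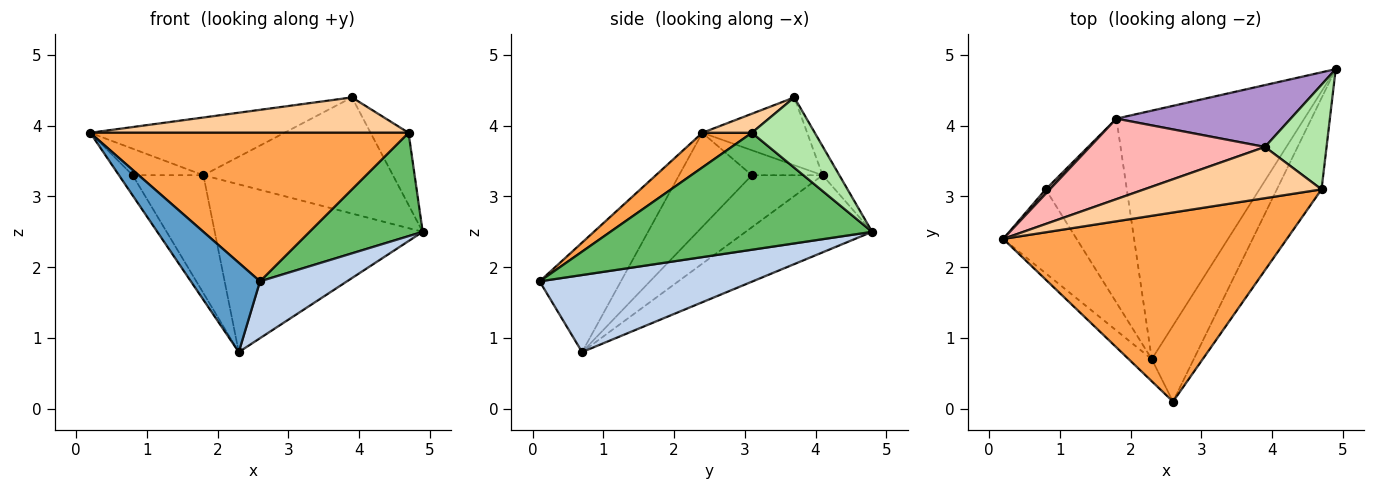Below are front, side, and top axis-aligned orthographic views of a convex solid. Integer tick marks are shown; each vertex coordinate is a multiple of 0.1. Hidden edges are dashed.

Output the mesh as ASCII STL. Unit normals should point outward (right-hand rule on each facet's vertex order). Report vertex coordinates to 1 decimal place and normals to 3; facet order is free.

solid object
 facet normal -0.752 -0.640 -0.158
  outer loop
   vertex 2.3 0.7 0.8
   vertex 2.6 0.1 1.8
   vertex 0.2 2.4 3.9
  endloop
 endfacet
 facet normal 0.827 -0.337 -0.450
  outer loop
   vertex 2.3 0.7 0.8
   vertex 4.9 4.8 2.5
   vertex 2.6 0.1 1.8
  endloop
 endfacet
 facet normal 0.096 -0.615 0.783
  outer loop
   vertex 4.7 3.1 3.9
   vertex 0.2 2.4 3.9
   vertex 2.6 0.1 1.8
  endloop
 endfacet
 facet normal 0.088 -0.566 0.820
  outer loop
   vertex 4.7 3.1 3.9
   vertex 3.9 3.7 4.4
   vertex 0.2 2.4 3.9
  endloop
 endfacet
 facet normal 0.866 -0.375 -0.331
  outer loop
   vertex 4.7 3.1 3.9
   vertex 2.6 0.1 1.8
   vertex 4.9 4.8 2.5
  endloop
 endfacet
 facet normal 0.685 0.413 0.600
  outer loop
   vertex 4.7 3.1 3.9
   vertex 4.9 4.8 2.5
   vertex 3.9 3.7 4.4
  endloop
 endfacet
 facet normal -0.322 0.530 -0.785
  outer loop
   vertex 1.8 4.1 3.3
   vertex 4.9 4.8 2.5
   vertex 2.3 0.7 0.8
  endloop
 endfacet
 facet normal -0.300 0.556 0.775
  outer loop
   vertex 1.8 4.1 3.3
   vertex 0.2 2.4 3.9
   vertex 3.9 3.7 4.4
  endloop
 endfacet
 facet normal -0.078 0.880 0.469
  outer loop
   vertex 1.8 4.1 3.3
   vertex 3.9 3.7 4.4
   vertex 4.9 4.8 2.5
  endloop
 endfacet
 facet normal -0.780 0.147 -0.609
  outer loop
   vertex 0.8 3.1 3.3
   vertex 2.3 0.7 0.8
   vertex 0.2 2.4 3.9
  endloop
 endfacet
 facet normal -0.702 0.702 0.117
  outer loop
   vertex 0.8 3.1 3.3
   vertex 0.2 2.4 3.9
   vertex 1.8 4.1 3.3
  endloop
 endfacet
 facet normal -0.475 0.475 -0.741
  outer loop
   vertex 0.8 3.1 3.3
   vertex 1.8 4.1 3.3
   vertex 2.3 0.7 0.8
  endloop
 endfacet
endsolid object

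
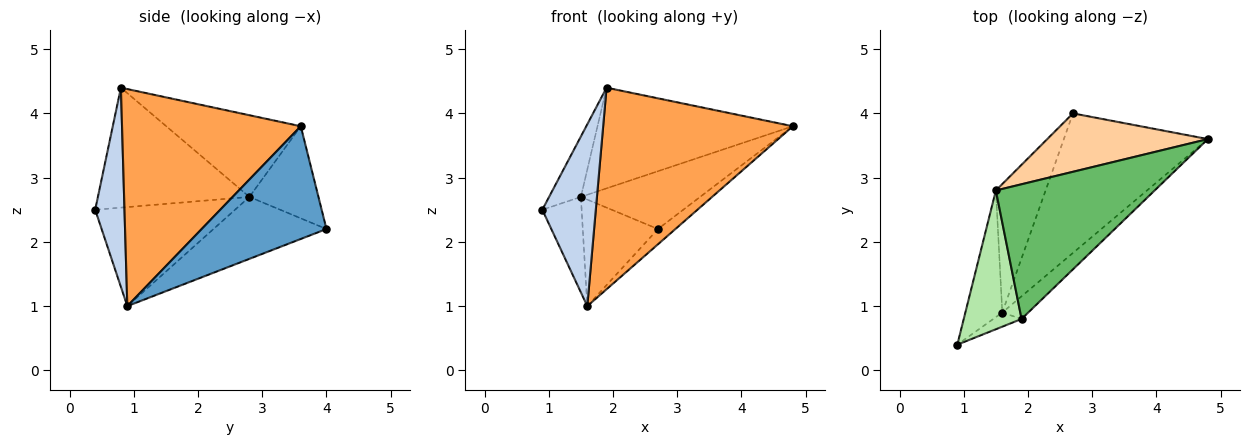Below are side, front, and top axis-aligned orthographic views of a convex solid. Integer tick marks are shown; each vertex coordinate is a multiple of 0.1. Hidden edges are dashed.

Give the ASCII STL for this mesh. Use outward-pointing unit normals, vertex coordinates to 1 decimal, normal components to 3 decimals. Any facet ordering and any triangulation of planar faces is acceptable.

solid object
 facet normal 0.614 0.086 -0.785
  outer loop
   vertex 1.6 0.9 1.0
   vertex 2.7 4.0 2.2
   vertex 4.8 3.6 3.8
  endloop
 endfacet
 facet normal 0.479 -0.875 -0.068
  outer loop
   vertex 1.9 0.8 4.4
   vertex 0.9 0.4 2.5
   vertex 1.6 0.9 1.0
  endloop
 endfacet
 facet normal 0.683 -0.725 -0.082
  outer loop
   vertex 1.9 0.8 4.4
   vertex 1.6 0.9 1.0
   vertex 4.8 3.6 3.8
  endloop
 endfacet
 facet normal -0.377 0.652 0.658
  outer loop
   vertex 1.5 2.8 2.7
   vertex 4.8 3.6 3.8
   vertex 2.7 4.0 2.2
  endloop
 endfacet
 facet normal -0.381 0.553 0.741
  outer loop
   vertex 1.5 2.8 2.7
   vertex 1.9 0.8 4.4
   vertex 4.8 3.6 3.8
  endloop
 endfacet
 facet normal -0.885 0.186 0.427
  outer loop
   vertex 1.5 2.8 2.7
   vertex 0.9 0.4 2.5
   vertex 1.9 0.8 4.4
  endloop
 endfacet
 facet normal -0.906 0.255 -0.338
  outer loop
   vertex 1.5 2.8 2.7
   vertex 1.6 0.9 1.0
   vertex 0.9 0.4 2.5
  endloop
 endfacet
 facet normal -0.692 0.461 -0.556
  outer loop
   vertex 1.5 2.8 2.7
   vertex 2.7 4.0 2.2
   vertex 1.6 0.9 1.0
  endloop
 endfacet
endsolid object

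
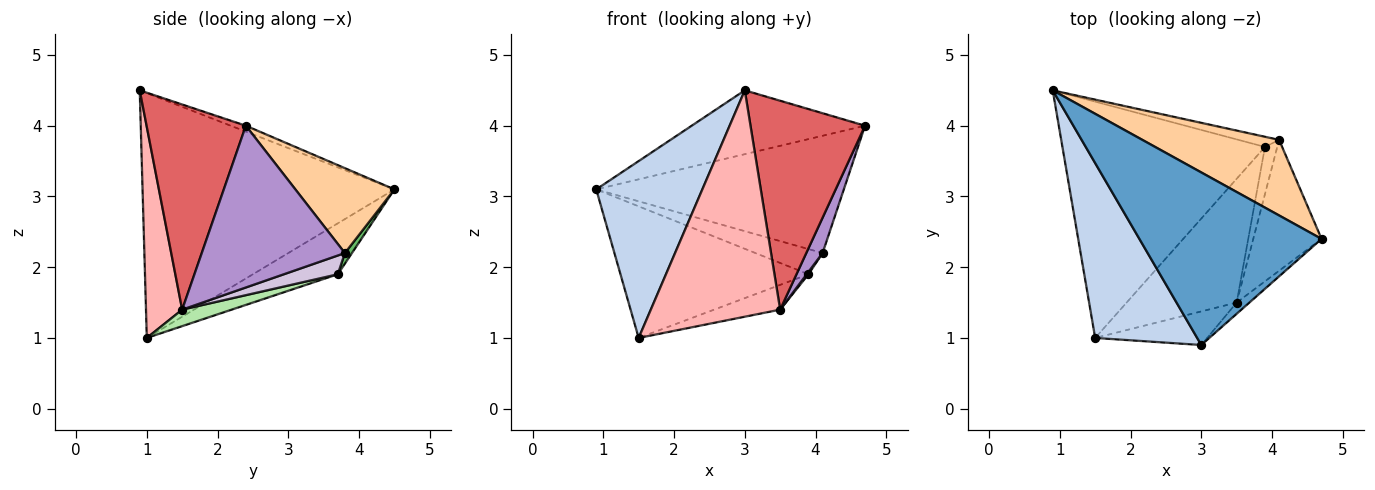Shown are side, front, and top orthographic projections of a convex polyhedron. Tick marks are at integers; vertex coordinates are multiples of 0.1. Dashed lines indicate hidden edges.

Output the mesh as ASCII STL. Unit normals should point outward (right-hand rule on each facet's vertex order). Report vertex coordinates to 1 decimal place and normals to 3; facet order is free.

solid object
 facet normal -0.030 0.347 0.937
  outer loop
   vertex 3.0 0.9 4.5
   vertex 4.7 2.4 4.0
   vertex 0.9 4.5 3.1
  endloop
 endfacet
 facet normal -0.860 -0.363 0.358
  outer loop
   vertex 3.0 0.9 4.5
   vertex 0.9 4.5 3.1
   vertex 1.5 1.0 1.0
  endloop
 endfacet
 facet normal -0.215 0.475 -0.853
  outer loop
   vertex 3.9 3.7 1.9
   vertex 1.5 1.0 1.0
   vertex 0.9 4.5 3.1
  endloop
 endfacet
 facet normal 0.319 0.797 0.513
  outer loop
   vertex 4.1 3.8 2.2
   vertex 0.9 4.5 3.1
   vertex 4.7 2.4 4.0
  endloop
 endfacet
 facet normal 0.097 0.923 -0.372
  outer loop
   vertex 4.1 3.8 2.2
   vertex 3.9 3.7 1.9
   vertex 0.9 4.5 3.1
  endloop
 endfacet
 facet normal 0.146 0.194 -0.970
  outer loop
   vertex 3.5 1.5 1.4
   vertex 1.5 1.0 1.0
   vertex 3.9 3.7 1.9
  endloop
 endfacet
 facet normal 0.654 -0.755 -0.041
  outer loop
   vertex 3.5 1.5 1.4
   vertex 4.7 2.4 4.0
   vertex 3.0 0.9 4.5
  endloop
 endfacet
 facet normal 0.267 -0.953 -0.142
  outer loop
   vertex 3.5 1.5 1.4
   vertex 3.0 0.9 4.5
   vertex 1.5 1.0 1.0
  endloop
 endfacet
 facet normal 0.916 -0.105 -0.387
  outer loop
   vertex 3.5 1.5 1.4
   vertex 4.1 3.8 2.2
   vertex 4.7 2.4 4.0
  endloop
 endfacet
 facet normal 0.836 -0.027 -0.548
  outer loop
   vertex 3.5 1.5 1.4
   vertex 3.9 3.7 1.9
   vertex 4.1 3.8 2.2
  endloop
 endfacet
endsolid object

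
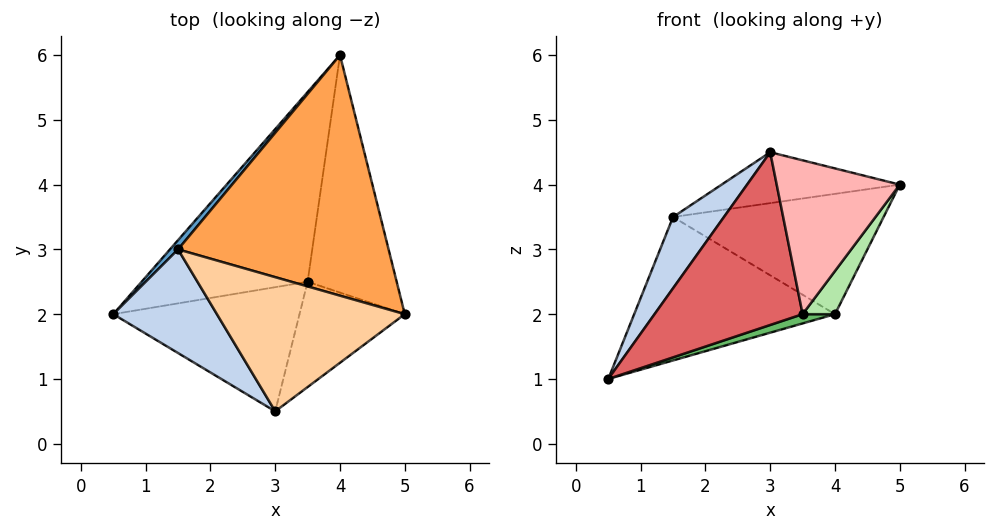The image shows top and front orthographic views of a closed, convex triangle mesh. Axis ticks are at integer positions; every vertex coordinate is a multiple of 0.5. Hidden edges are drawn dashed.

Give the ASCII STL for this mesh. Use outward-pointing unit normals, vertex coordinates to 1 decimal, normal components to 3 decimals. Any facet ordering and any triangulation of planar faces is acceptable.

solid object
 facet normal -0.757 0.652 0.042
  outer loop
   vertex 1.5 3.0 3.5
   vertex 4.0 6.0 2.0
   vertex 0.5 2.0 1.0
  endloop
 endfacet
 facet normal -0.831 -0.315 0.458
  outer loop
   vertex 1.5 3.0 3.5
   vertex 0.5 2.0 1.0
   vertex 3.0 0.5 4.5
  endloop
 endfacet
 facet normal 0.000 0.447 0.894
  outer loop
   vertex 1.5 3.0 3.5
   vertex 5.0 2.0 4.0
   vertex 4.0 6.0 2.0
  endloop
 endfacet
 facet normal -0.032 0.354 0.935
  outer loop
   vertex 1.5 3.0 3.5
   vertex 3.0 0.5 4.5
   vertex 5.0 2.0 4.0
  endloop
 endfacet
 facet normal 0.323 -0.046 -0.945
  outer loop
   vertex 3.5 2.5 2.0
   vertex 0.5 2.0 1.0
   vertex 4.0 6.0 2.0
  endloop
 endfacet
 facet normal 0.781 -0.112 -0.614
  outer loop
   vertex 3.5 2.5 2.0
   vertex 4.0 6.0 2.0
   vertex 5.0 2.0 4.0
  endloop
 endfacet
 facet normal 0.313 -0.771 -0.554
  outer loop
   vertex 3.5 2.5 2.0
   vertex 3.0 0.5 4.5
   vertex 0.5 2.0 1.0
  endloop
 endfacet
 facet normal 0.431 -0.745 -0.510
  outer loop
   vertex 3.5 2.5 2.0
   vertex 5.0 2.0 4.0
   vertex 3.0 0.5 4.5
  endloop
 endfacet
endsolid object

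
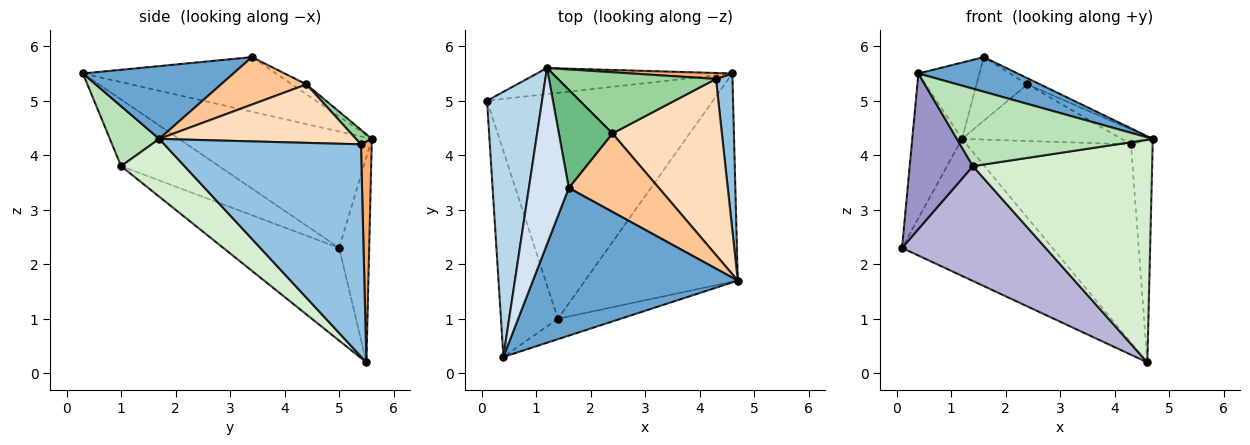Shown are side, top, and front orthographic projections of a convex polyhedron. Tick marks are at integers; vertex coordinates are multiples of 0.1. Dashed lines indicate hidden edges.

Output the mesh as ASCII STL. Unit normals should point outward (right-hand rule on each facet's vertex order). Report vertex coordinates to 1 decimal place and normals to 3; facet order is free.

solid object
 facet normal 0.327 -0.216 0.920
  outer loop
   vertex 1.6 3.4 5.8
   vertex 0.4 0.3 5.5
   vertex 4.7 1.7 4.3
  endloop
 endfacet
 facet normal 0.991 0.109 0.077
  outer loop
   vertex 4.6 5.5 0.2
   vertex 4.3 5.4 4.2
   vertex 4.7 1.7 4.3
  endloop
 endfacet
 facet normal -0.880 0.227 0.416
  outer loop
   vertex 1.2 5.6 4.3
   vertex 0.1 5.0 2.3
   vertex 0.4 0.3 5.5
  endloop
 endfacet
 facet normal -0.782 0.248 0.572
  outer loop
   vertex 1.2 5.6 4.3
   vertex 0.4 0.3 5.5
   vertex 1.6 3.4 5.8
  endloop
 endfacet
 facet normal -0.193 0.964 -0.183
  outer loop
   vertex 1.2 5.6 4.3
   vertex 4.6 5.5 0.2
   vertex 0.1 5.0 2.3
  endloop
 endfacet
 facet normal 0.065 0.997 0.030
  outer loop
   vertex 1.2 5.6 4.3
   vertex 4.3 5.4 4.2
   vertex 4.6 5.5 0.2
  endloop
 endfacet
 facet normal 0.465 0.069 0.883
  outer loop
   vertex 2.4 4.4 5.3
   vertex 1.6 3.4 5.8
   vertex 4.7 1.7 4.3
  endloop
 endfacet
 facet normal 0.470 0.075 0.880
  outer loop
   vertex 2.4 4.4 5.3
   vertex 4.7 1.7 4.3
   vertex 4.3 5.4 4.2
  endloop
 endfacet
 facet normal -0.154 0.537 0.829
  outer loop
   vertex 2.4 4.4 5.3
   vertex 1.2 5.6 4.3
   vertex 1.6 3.4 5.8
  endloop
 endfacet
 facet normal 0.067 0.678 0.732
  outer loop
   vertex 2.4 4.4 5.3
   vertex 4.3 5.4 4.2
   vertex 1.2 5.6 4.3
  endloop
 endfacet
 facet normal 0.237 -0.939 -0.248
  outer loop
   vertex 1.4 1.0 3.8
   vertex 4.7 1.7 4.3
   vertex 0.4 0.3 5.5
  endloop
 endfacet
 facet normal 0.250 -0.707 -0.661
  outer loop
   vertex 1.4 1.0 3.8
   vertex 4.6 5.5 0.2
   vertex 4.7 1.7 4.3
  endloop
 endfacet
 facet normal -0.683 -0.440 -0.583
  outer loop
   vertex 1.4 1.0 3.8
   vertex 0.4 0.3 5.5
   vertex 0.1 5.0 2.3
  endloop
 endfacet
 facet normal -0.343 -0.426 -0.837
  outer loop
   vertex 1.4 1.0 3.8
   vertex 0.1 5.0 2.3
   vertex 4.6 5.5 0.2
  endloop
 endfacet
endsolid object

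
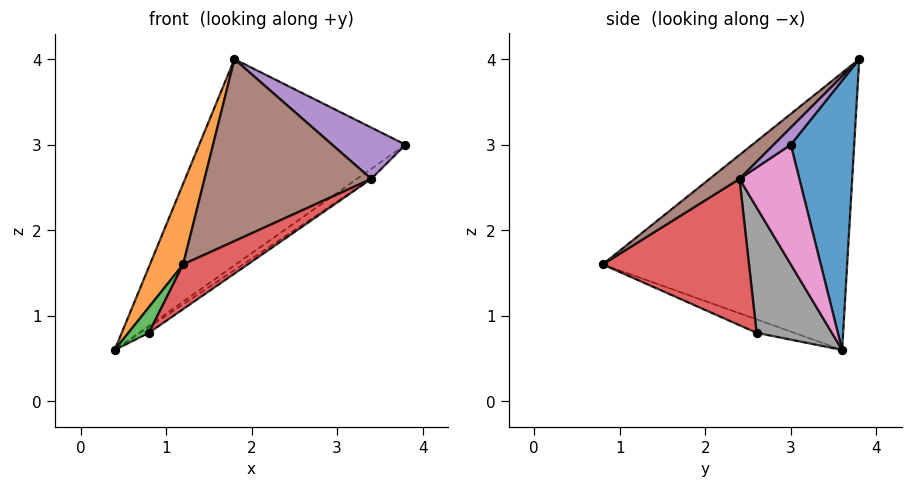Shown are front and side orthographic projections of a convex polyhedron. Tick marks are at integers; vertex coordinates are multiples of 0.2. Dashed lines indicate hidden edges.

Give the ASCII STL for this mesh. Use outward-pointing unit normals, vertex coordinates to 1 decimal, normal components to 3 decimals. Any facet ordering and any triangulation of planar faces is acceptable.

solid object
 facet normal 0.289 0.941 -0.174
  outer loop
   vertex 1.8 3.8 4.0
   vertex 3.8 3.0 3.0
   vertex 0.4 3.6 0.6
  endloop
 endfacet
 facet normal -0.915 -0.124 0.384
  outer loop
   vertex 1.8 3.8 4.0
   vertex 0.4 3.6 0.6
   vertex 1.2 0.8 1.6
  endloop
 endfacet
 facet normal -0.740 -0.404 -0.538
  outer loop
   vertex 0.8 2.6 0.8
   vertex 1.2 0.8 1.6
   vertex 0.4 3.6 0.6
  endloop
 endfacet
 facet normal 0.540 -0.239 -0.807
  outer loop
   vertex 3.4 2.4 2.6
   vertex 1.2 0.8 1.6
   vertex 0.8 2.6 0.8
  endloop
 endfacet
 facet normal 0.143 -0.613 0.777
  outer loop
   vertex 3.4 2.4 2.6
   vertex 3.8 3.0 3.0
   vertex 1.8 3.8 4.0
  endloop
 endfacet
 facet normal 0.114 -0.634 0.765
  outer loop
   vertex 3.4 2.4 2.6
   vertex 1.8 3.8 4.0
   vertex 1.2 0.8 1.6
  endloop
 endfacet
 facet normal 0.587 0.140 -0.797
  outer loop
   vertex 3.4 2.4 2.6
   vertex 0.4 3.6 0.6
   vertex 3.8 3.0 3.0
  endloop
 endfacet
 facet normal 0.571 0.065 -0.818
  outer loop
   vertex 3.4 2.4 2.6
   vertex 0.8 2.6 0.8
   vertex 0.4 3.6 0.6
  endloop
 endfacet
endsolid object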